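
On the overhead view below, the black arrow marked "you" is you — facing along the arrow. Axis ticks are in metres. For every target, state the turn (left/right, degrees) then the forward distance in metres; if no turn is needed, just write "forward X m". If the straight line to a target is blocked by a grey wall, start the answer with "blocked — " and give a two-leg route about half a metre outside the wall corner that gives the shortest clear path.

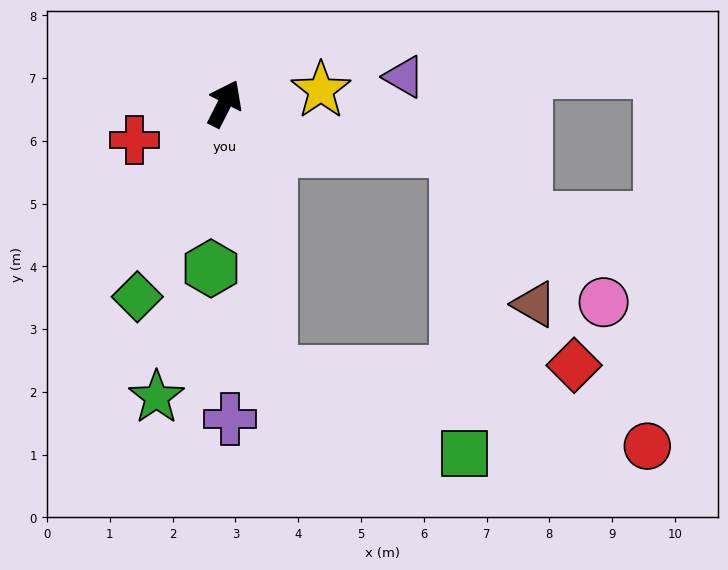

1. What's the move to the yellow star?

turn right 55°, forward 1.5 m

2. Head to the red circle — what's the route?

blocked — turn right 143°, forward 4.3 m, then turn left 69°, forward 6.1 m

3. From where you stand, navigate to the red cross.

turn left 139°, forward 1.5 m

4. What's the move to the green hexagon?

turn right 158°, forward 2.6 m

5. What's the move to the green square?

blocked — turn right 143°, forward 4.3 m, then turn left 57°, forward 3.3 m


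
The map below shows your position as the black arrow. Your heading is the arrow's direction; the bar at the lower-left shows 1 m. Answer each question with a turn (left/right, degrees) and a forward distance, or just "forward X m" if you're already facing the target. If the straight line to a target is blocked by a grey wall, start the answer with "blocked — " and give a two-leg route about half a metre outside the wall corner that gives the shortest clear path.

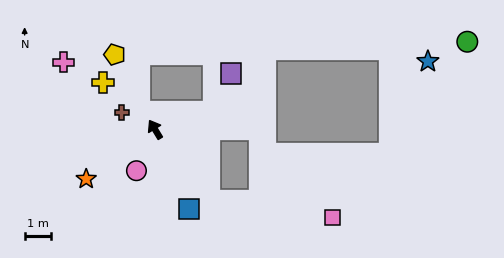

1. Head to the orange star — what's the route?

turn left 95°, forward 3.3 m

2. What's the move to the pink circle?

turn left 125°, forward 1.7 m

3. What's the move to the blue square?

turn left 172°, forward 3.3 m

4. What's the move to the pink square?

blocked — turn right 174°, forward 3.5 m, then turn left 45°, forward 4.8 m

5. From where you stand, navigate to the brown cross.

turn left 31°, forward 1.4 m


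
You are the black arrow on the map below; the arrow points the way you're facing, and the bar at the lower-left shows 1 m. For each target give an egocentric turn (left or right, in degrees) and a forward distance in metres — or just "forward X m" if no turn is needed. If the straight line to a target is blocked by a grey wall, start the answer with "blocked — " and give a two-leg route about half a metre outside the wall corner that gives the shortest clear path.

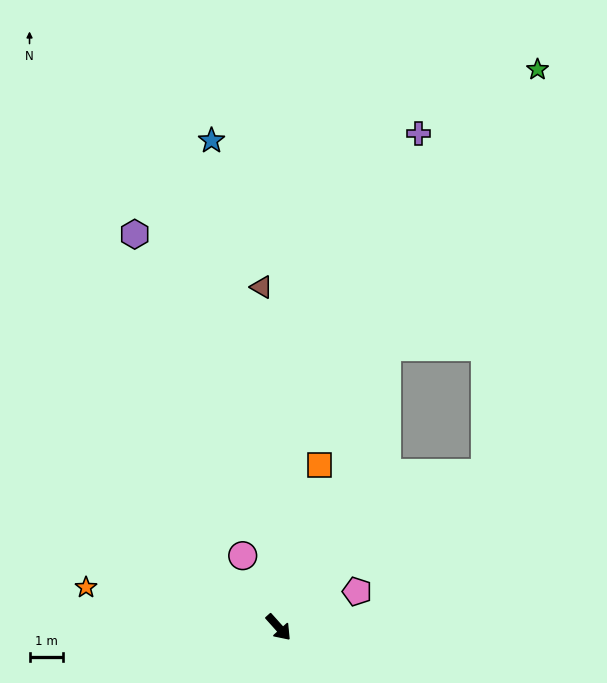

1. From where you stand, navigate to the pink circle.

turn left 165°, forward 2.4 m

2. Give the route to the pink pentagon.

turn left 73°, forward 2.6 m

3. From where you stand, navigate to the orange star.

turn right 144°, forward 5.9 m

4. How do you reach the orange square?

turn left 124°, forward 5.0 m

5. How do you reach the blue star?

turn left 146°, forward 14.7 m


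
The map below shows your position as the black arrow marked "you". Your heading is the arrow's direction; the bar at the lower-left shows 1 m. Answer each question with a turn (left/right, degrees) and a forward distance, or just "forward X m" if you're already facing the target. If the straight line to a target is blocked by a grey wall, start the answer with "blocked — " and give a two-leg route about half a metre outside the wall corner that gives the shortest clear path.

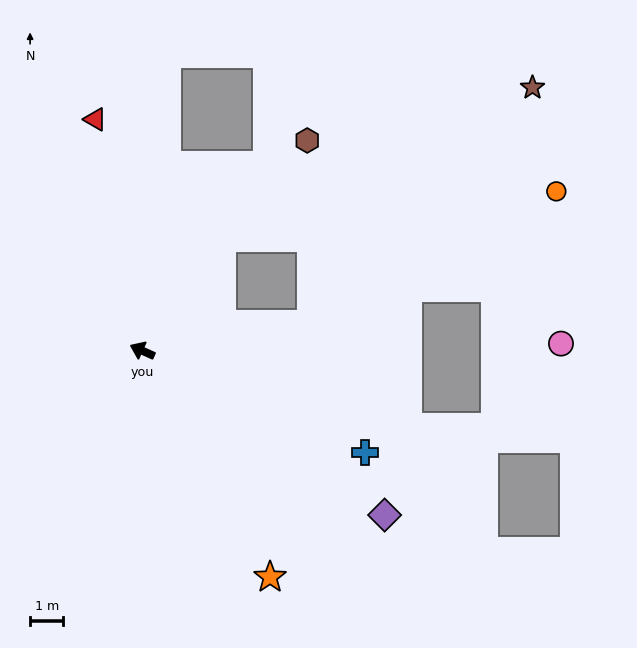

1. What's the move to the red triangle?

turn right 54°, forward 7.1 m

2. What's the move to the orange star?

turn left 144°, forward 7.8 m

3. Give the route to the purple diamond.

turn left 170°, forward 8.8 m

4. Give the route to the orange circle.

blocked — turn right 147°, forward 5.1 m, then turn left 20°, forward 8.4 m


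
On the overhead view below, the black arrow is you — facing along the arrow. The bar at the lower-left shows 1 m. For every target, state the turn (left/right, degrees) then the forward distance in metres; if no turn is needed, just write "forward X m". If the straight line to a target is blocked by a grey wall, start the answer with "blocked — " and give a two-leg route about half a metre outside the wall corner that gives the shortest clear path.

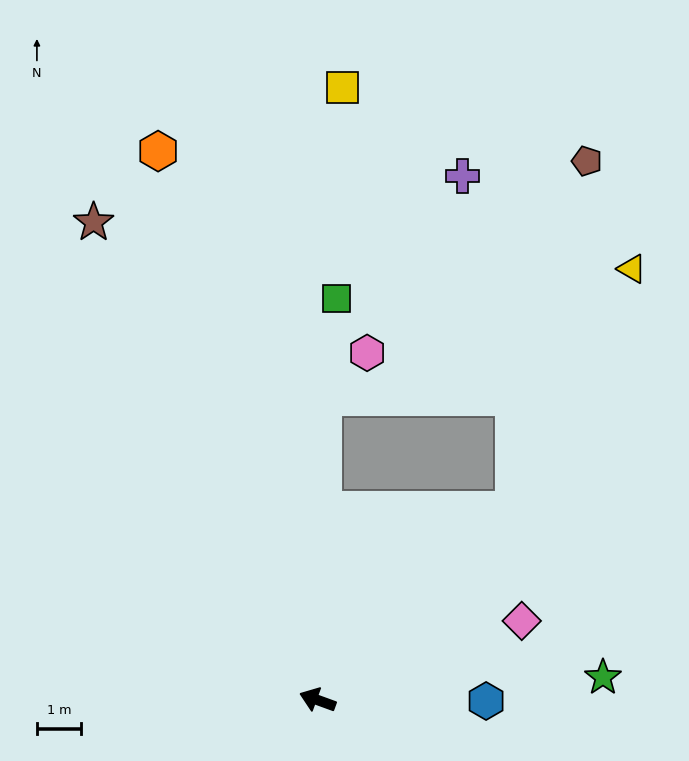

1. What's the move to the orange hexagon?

turn right 54°, forward 12.8 m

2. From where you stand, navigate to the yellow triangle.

blocked — turn right 116°, forward 6.1 m, then turn left 20°, forward 6.0 m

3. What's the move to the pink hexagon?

blocked — turn right 71°, forward 6.8 m, then turn right 44°, forward 1.4 m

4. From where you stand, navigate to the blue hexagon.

turn right 160°, forward 3.8 m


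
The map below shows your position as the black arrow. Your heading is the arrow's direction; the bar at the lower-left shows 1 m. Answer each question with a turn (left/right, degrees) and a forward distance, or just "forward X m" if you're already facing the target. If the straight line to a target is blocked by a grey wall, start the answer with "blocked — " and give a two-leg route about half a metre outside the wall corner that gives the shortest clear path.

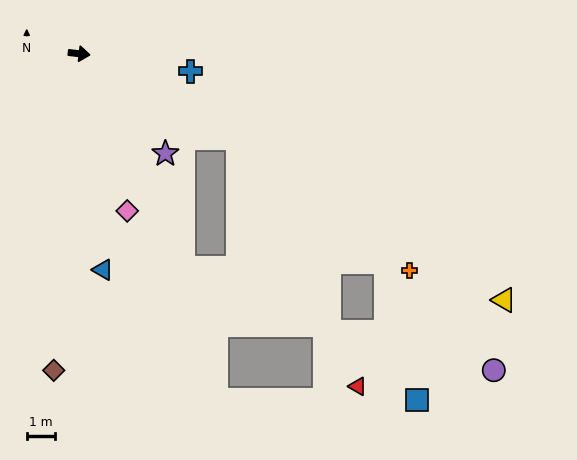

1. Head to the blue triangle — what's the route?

turn right 77°, forward 7.7 m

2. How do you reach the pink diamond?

turn right 67°, forward 5.8 m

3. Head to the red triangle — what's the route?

blocked — turn right 22°, forward 6.4 m, then turn right 36°, forward 9.8 m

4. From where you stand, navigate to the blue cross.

turn right 2°, forward 4.0 m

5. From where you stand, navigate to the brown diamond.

turn right 88°, forward 11.3 m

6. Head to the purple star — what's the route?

turn right 43°, forward 4.7 m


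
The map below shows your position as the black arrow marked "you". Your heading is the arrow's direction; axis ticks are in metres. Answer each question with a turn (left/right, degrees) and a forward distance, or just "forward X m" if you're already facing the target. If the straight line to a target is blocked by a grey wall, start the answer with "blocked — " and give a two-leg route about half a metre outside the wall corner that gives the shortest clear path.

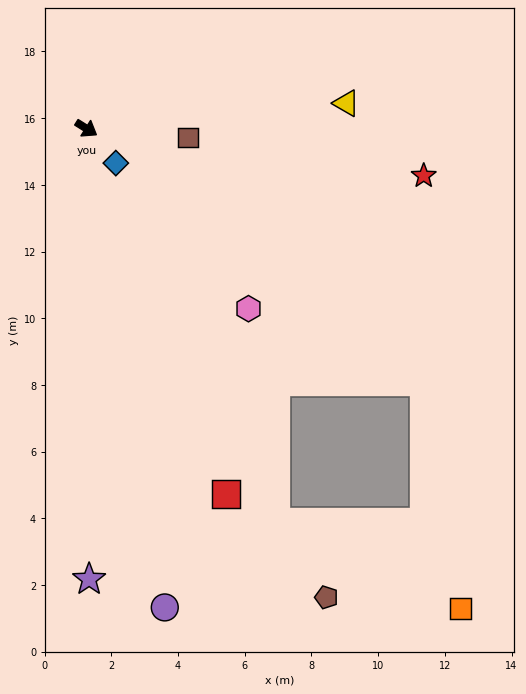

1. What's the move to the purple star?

turn right 58°, forward 13.5 m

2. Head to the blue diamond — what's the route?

turn right 18°, forward 1.4 m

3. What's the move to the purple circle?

turn right 49°, forward 14.6 m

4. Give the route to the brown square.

turn left 27°, forward 3.1 m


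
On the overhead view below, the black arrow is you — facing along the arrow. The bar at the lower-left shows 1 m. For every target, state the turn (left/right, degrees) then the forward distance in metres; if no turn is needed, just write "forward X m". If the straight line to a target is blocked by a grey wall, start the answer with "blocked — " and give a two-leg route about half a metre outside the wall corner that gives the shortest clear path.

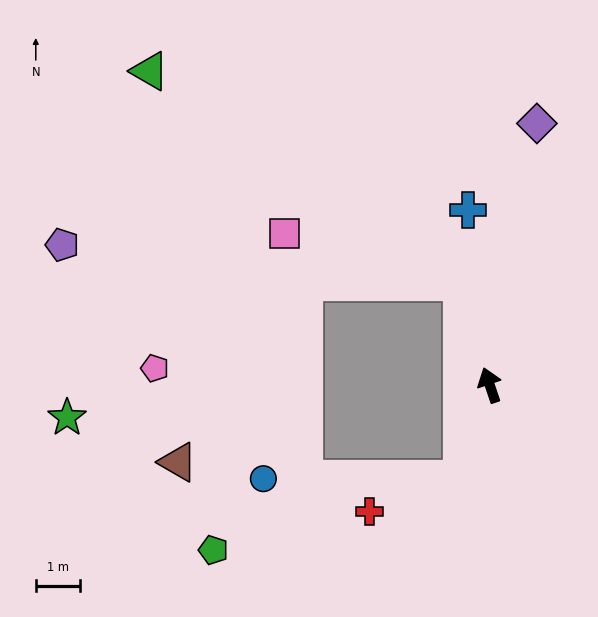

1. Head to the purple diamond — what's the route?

turn right 29°, forward 6.0 m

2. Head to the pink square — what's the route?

blocked — turn right 4°, forward 2.4 m, then turn left 60°, forward 4.2 m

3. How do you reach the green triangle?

blocked — turn right 4°, forward 2.4 m, then turn left 41°, forward 8.5 m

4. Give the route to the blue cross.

turn right 12°, forward 4.0 m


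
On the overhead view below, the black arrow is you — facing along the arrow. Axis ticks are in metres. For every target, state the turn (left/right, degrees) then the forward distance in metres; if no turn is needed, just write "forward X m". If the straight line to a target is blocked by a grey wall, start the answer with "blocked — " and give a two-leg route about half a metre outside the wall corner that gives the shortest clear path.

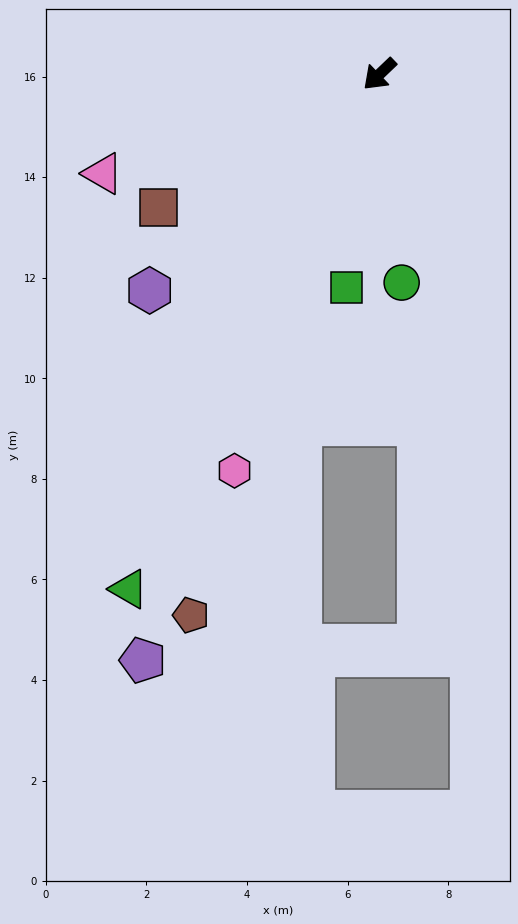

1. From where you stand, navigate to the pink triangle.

turn right 24°, forward 5.8 m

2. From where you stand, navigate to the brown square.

turn right 13°, forward 5.1 m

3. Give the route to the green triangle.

turn left 20°, forward 11.4 m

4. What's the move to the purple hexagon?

forward 6.3 m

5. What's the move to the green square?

turn left 37°, forward 4.3 m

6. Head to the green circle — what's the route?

turn left 52°, forward 4.2 m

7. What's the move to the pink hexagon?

turn left 26°, forward 8.4 m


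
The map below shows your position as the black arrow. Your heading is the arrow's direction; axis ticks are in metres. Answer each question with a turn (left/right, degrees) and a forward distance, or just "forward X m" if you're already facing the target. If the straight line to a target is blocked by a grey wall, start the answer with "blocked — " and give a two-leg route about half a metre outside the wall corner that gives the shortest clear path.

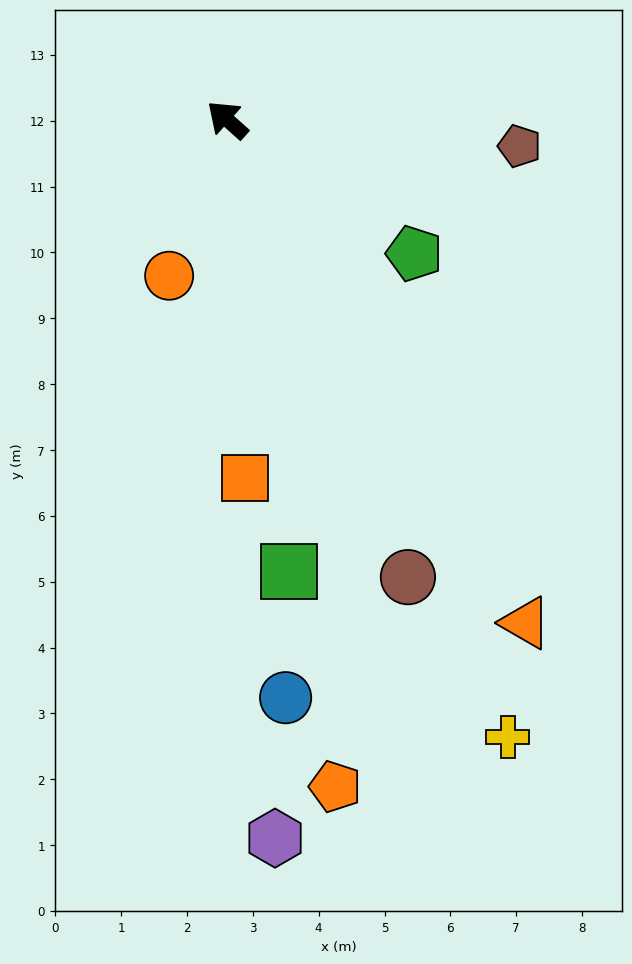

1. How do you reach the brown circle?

turn left 153°, forward 7.5 m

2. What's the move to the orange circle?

turn left 111°, forward 2.5 m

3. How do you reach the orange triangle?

turn left 162°, forward 8.9 m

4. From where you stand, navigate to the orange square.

turn left 135°, forward 5.5 m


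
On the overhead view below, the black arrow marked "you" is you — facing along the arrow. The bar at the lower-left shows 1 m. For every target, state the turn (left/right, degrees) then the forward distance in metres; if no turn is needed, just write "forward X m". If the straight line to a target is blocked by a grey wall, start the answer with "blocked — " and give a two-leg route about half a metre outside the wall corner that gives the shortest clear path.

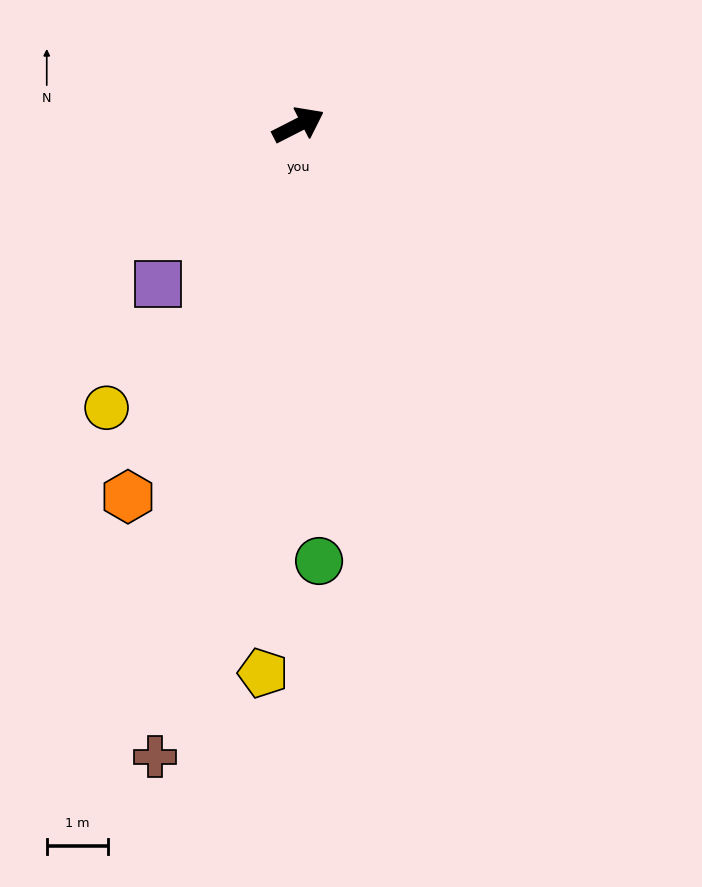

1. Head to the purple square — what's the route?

turn right 158°, forward 3.5 m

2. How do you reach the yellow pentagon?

turn right 121°, forward 9.0 m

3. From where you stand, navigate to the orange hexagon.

turn right 142°, forward 6.7 m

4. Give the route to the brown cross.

turn right 130°, forward 10.6 m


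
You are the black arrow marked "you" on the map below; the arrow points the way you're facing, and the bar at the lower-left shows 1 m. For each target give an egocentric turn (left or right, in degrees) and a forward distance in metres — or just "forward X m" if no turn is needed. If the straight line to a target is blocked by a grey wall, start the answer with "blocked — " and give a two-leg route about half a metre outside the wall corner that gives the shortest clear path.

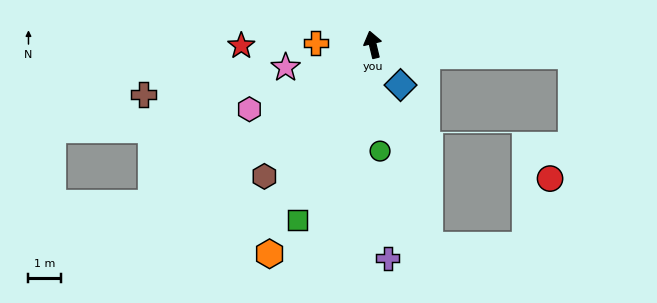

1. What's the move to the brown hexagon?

turn left 127°, forward 5.2 m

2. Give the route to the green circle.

turn left 170°, forward 3.3 m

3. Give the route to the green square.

turn left 143°, forward 5.8 m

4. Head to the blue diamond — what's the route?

turn right 159°, forward 1.5 m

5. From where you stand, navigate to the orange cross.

turn left 75°, forward 1.8 m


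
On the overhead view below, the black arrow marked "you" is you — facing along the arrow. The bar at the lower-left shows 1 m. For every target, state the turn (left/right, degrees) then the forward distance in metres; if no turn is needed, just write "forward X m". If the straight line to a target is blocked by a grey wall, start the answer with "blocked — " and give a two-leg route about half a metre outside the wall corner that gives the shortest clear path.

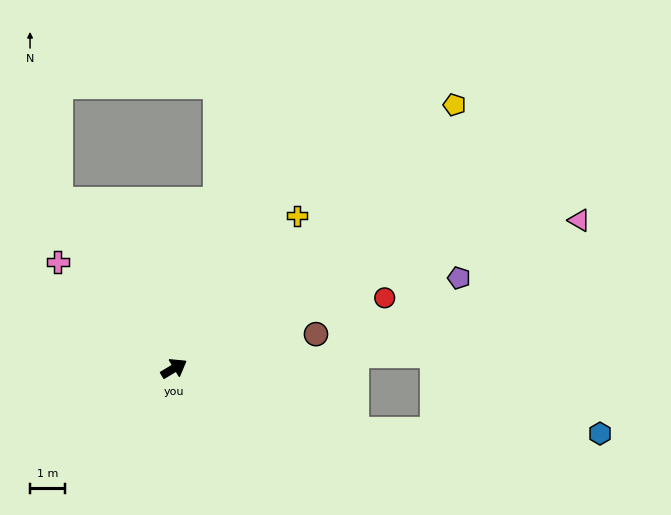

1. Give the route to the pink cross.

turn left 107°, forward 4.5 m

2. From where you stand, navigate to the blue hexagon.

blocked — turn right 50°, forward 5.4 m, then turn left 19°, forward 7.0 m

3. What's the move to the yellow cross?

turn left 20°, forward 5.6 m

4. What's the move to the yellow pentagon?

turn left 12°, forward 10.9 m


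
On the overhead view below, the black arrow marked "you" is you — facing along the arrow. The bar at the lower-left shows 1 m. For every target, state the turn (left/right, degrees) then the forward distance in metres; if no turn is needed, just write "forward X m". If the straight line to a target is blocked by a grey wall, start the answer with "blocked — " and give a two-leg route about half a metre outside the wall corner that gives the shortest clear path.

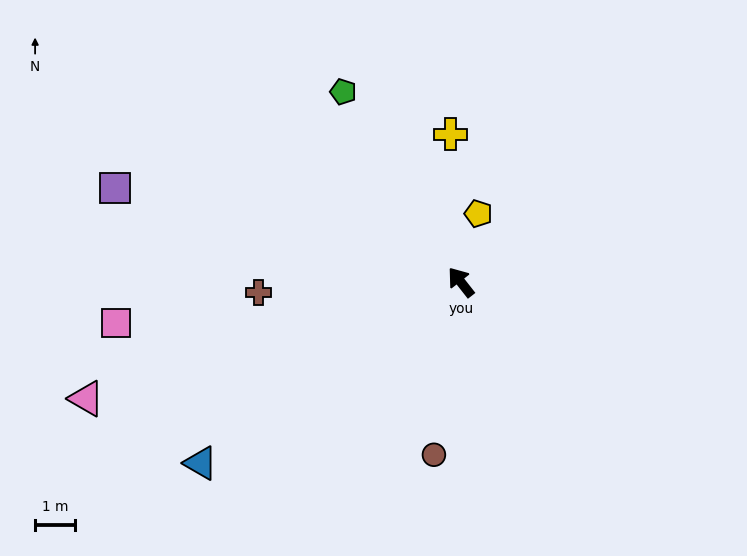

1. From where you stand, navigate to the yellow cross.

turn right 34°, forward 3.7 m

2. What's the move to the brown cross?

turn left 55°, forward 5.0 m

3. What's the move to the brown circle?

turn left 133°, forward 4.3 m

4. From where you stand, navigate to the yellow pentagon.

turn right 52°, forward 1.8 m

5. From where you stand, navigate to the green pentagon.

turn right 6°, forward 5.5 m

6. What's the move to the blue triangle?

turn left 87°, forward 7.9 m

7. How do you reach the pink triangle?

turn left 69°, forward 9.7 m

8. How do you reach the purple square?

turn left 37°, forward 8.9 m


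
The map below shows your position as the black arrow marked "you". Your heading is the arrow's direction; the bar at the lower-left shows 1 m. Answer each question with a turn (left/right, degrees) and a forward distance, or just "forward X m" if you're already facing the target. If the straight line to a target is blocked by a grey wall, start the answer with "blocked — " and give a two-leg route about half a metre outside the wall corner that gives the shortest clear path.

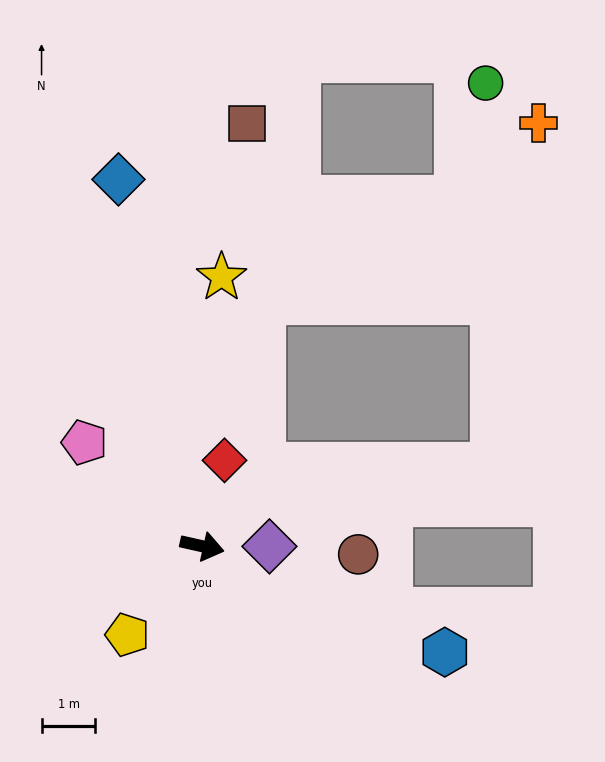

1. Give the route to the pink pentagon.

turn left 151°, forward 2.9 m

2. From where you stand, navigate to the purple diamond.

turn left 12°, forward 1.2 m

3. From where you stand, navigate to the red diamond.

turn left 88°, forward 1.6 m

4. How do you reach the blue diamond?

turn left 116°, forward 7.0 m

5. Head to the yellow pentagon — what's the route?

turn right 118°, forward 2.2 m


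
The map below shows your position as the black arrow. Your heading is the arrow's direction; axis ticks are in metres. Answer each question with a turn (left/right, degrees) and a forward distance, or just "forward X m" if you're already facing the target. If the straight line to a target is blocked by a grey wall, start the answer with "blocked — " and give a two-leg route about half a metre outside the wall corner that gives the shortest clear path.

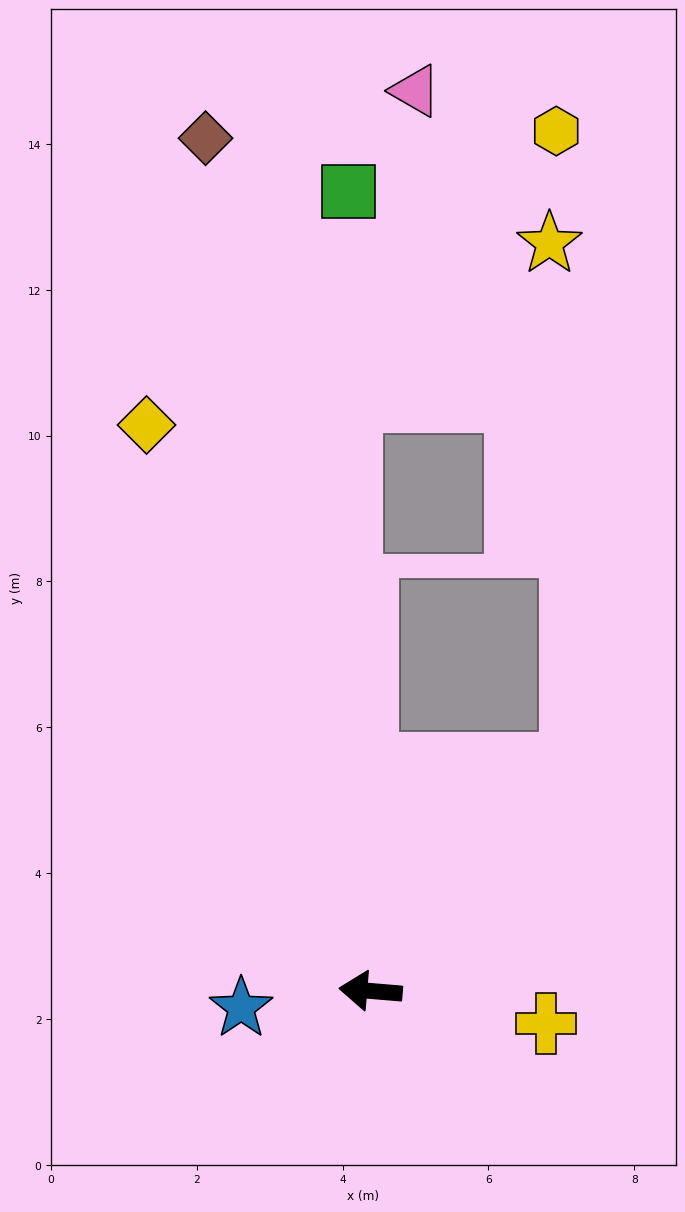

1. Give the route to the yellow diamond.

turn right 64°, forward 8.3 m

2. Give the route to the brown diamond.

turn right 74°, forward 11.9 m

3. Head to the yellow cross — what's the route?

turn left 174°, forward 2.4 m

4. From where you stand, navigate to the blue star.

turn left 12°, forward 1.8 m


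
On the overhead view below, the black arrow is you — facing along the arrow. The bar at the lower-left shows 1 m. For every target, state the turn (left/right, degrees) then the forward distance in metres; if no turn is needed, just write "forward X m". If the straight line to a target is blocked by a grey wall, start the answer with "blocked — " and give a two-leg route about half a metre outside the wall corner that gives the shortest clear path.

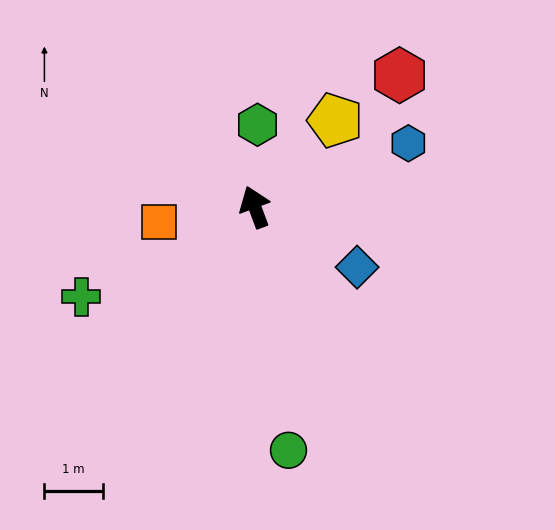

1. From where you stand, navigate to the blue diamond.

turn right 141°, forward 2.0 m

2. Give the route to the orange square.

turn left 79°, forward 1.6 m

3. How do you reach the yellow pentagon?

turn right 63°, forward 2.0 m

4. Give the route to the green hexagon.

turn right 22°, forward 1.4 m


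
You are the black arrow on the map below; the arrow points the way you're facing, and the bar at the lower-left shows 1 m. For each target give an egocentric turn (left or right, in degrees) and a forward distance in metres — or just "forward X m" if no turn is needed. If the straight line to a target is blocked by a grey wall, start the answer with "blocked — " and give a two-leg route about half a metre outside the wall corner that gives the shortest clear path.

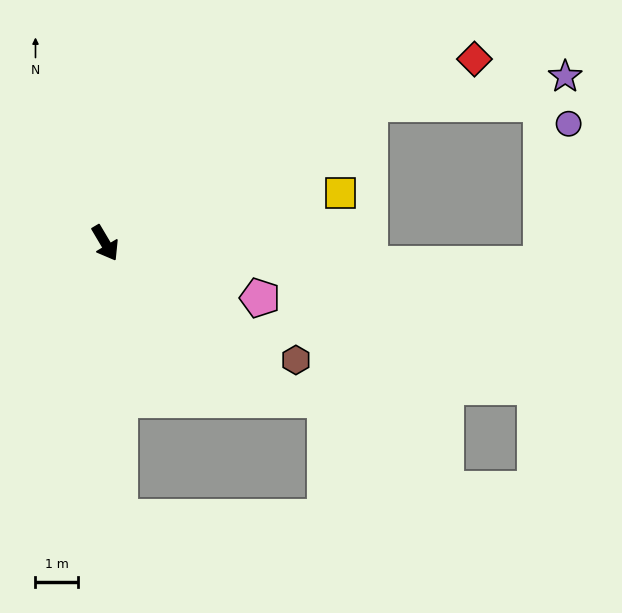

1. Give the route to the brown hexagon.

turn left 28°, forward 5.2 m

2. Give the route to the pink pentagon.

turn left 40°, forward 3.8 m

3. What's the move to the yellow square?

turn left 71°, forward 5.6 m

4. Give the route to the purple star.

blocked — turn left 87°, forward 7.0 m, then turn right 20°, forward 4.6 m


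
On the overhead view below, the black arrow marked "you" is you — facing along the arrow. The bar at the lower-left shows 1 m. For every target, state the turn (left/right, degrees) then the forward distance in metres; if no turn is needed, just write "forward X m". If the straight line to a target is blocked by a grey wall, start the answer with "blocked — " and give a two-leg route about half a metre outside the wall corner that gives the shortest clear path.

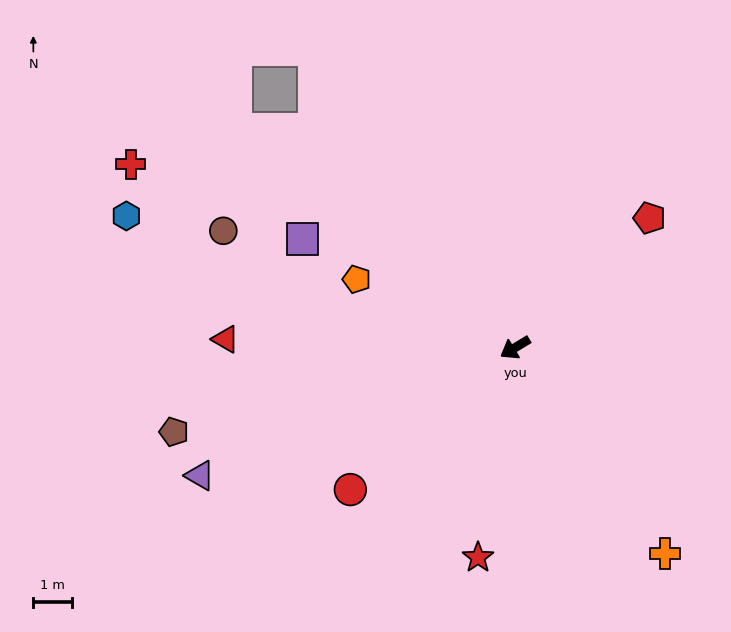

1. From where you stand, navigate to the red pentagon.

turn right 167°, forward 4.9 m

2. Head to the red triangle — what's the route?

turn right 33°, forward 7.6 m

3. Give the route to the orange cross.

turn left 95°, forward 6.6 m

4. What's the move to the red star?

turn left 49°, forward 5.6 m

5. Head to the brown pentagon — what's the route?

turn right 17°, forward 9.2 m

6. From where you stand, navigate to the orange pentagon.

turn right 55°, forward 4.5 m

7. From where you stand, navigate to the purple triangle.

turn right 9°, forward 8.9 m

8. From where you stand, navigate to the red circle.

turn left 10°, forward 5.7 m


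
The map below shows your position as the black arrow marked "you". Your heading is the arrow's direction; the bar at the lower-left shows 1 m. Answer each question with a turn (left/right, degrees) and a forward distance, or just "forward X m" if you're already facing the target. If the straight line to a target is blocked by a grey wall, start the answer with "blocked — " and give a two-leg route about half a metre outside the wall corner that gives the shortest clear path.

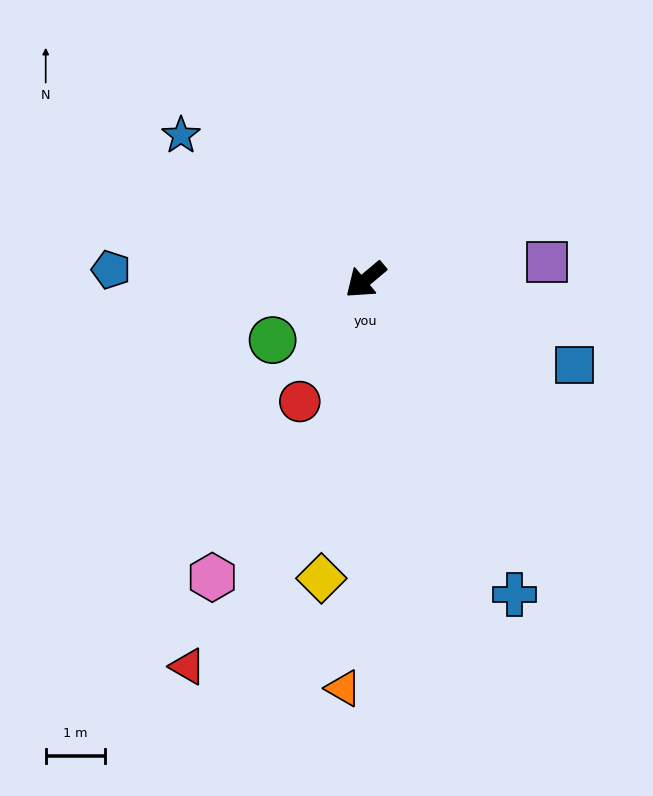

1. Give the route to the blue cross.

turn left 75°, forward 5.9 m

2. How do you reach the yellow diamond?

turn left 42°, forward 5.1 m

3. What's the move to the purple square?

turn left 146°, forward 3.1 m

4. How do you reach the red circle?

turn left 22°, forward 2.3 m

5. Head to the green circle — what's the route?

turn right 7°, forward 1.9 m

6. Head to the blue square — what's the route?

turn left 118°, forward 3.8 m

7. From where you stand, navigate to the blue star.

turn right 78°, forward 4.0 m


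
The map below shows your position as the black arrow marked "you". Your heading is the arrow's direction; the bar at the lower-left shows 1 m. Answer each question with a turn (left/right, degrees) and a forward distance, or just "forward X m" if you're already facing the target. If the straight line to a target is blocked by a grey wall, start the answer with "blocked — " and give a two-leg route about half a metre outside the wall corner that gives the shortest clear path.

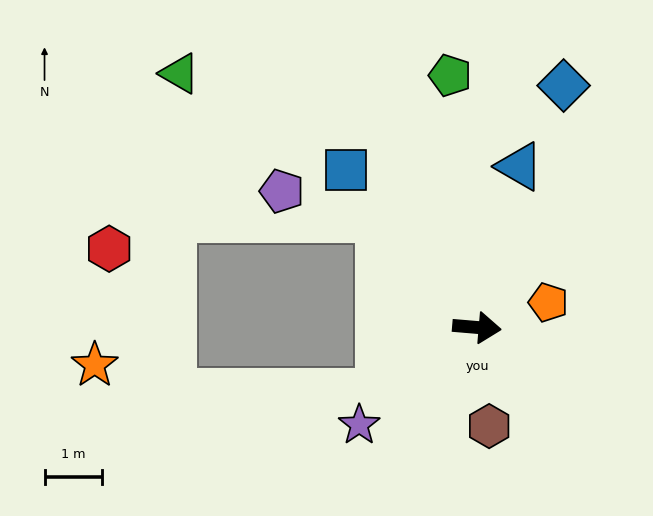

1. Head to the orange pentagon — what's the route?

turn left 24°, forward 1.3 m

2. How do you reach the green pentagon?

turn left 101°, forward 4.4 m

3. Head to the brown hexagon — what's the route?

turn right 78°, forward 1.7 m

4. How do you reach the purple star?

turn right 136°, forward 2.7 m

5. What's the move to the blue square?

turn left 135°, forward 3.6 m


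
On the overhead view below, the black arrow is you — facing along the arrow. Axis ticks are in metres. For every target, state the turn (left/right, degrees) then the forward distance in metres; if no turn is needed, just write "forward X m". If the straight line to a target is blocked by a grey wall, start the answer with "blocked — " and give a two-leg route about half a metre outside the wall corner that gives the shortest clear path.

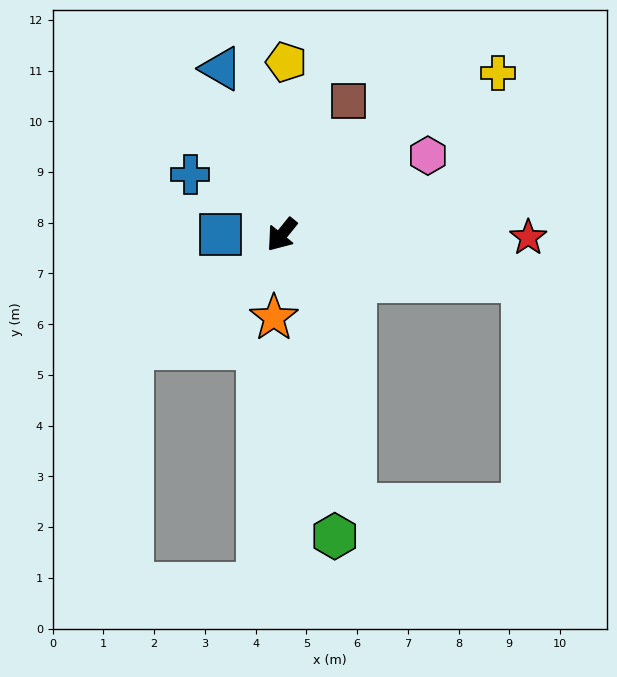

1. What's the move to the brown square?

turn right 167°, forward 2.9 m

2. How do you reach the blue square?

turn right 52°, forward 1.2 m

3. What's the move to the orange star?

turn left 34°, forward 1.6 m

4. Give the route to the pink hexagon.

turn left 157°, forward 3.3 m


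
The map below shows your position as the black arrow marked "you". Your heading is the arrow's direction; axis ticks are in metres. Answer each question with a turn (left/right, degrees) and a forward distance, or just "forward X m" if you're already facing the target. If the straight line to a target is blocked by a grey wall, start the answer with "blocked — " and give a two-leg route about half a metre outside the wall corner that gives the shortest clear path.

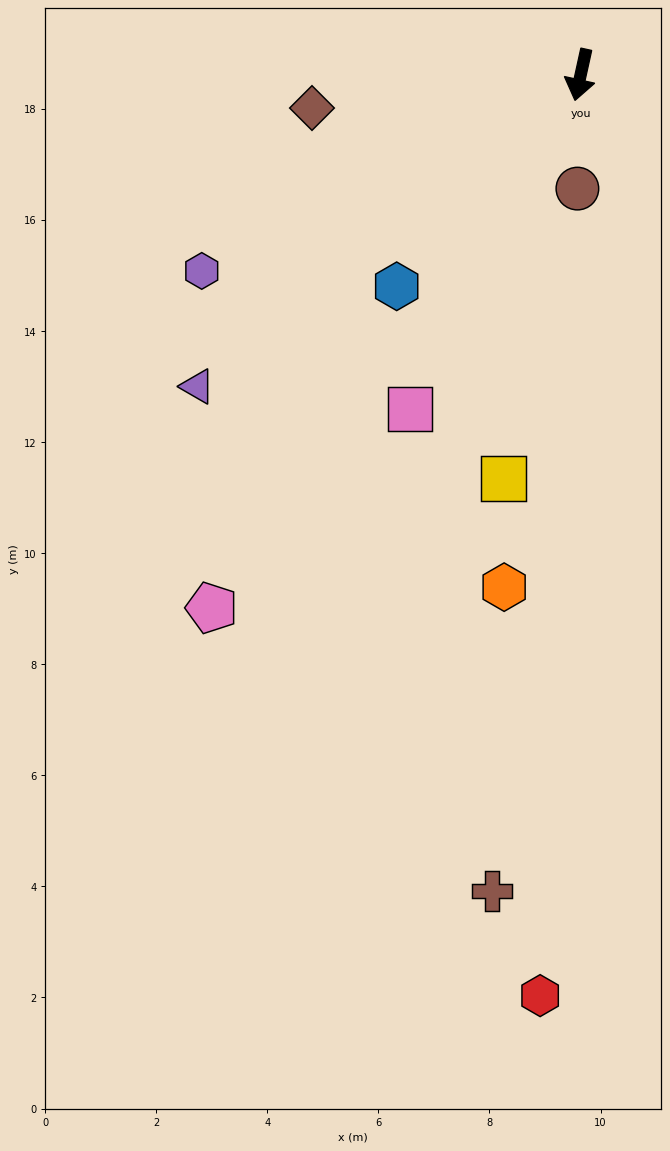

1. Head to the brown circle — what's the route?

turn left 11°, forward 2.0 m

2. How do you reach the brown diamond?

turn right 71°, forward 4.9 m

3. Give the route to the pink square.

turn right 15°, forward 6.8 m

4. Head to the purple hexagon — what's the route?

turn right 50°, forward 7.7 m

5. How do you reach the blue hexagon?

turn right 29°, forward 5.0 m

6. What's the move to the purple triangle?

turn right 38°, forward 8.9 m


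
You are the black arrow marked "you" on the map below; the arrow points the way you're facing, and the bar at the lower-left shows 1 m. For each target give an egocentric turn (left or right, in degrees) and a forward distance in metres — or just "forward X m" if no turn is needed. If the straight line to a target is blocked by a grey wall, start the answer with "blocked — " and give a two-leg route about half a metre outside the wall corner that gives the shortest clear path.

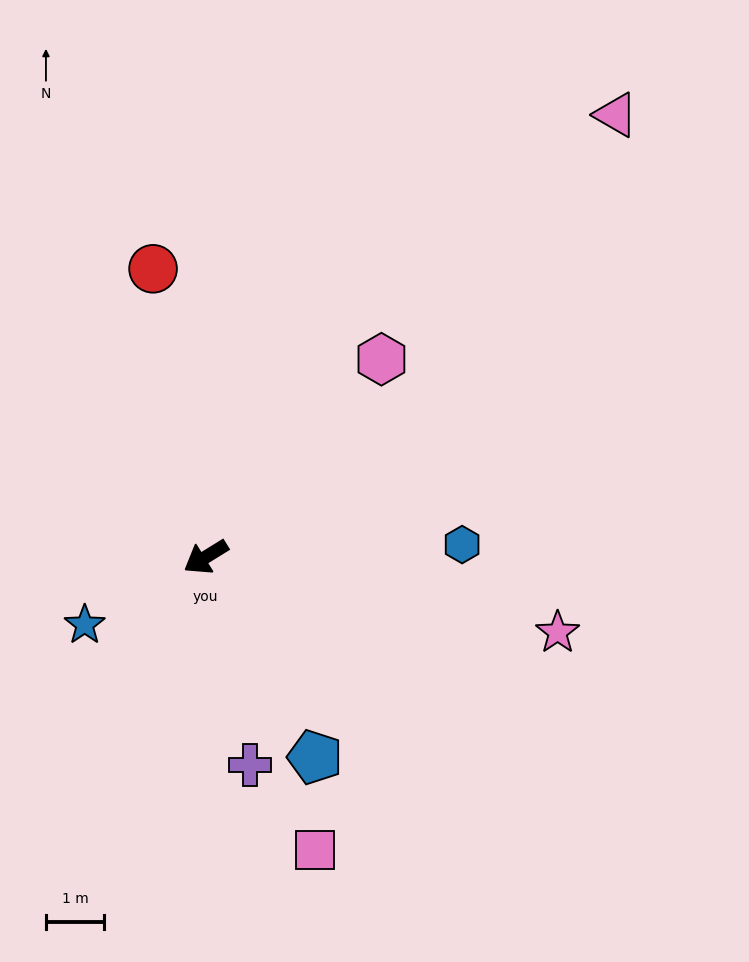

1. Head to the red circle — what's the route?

turn right 111°, forward 5.0 m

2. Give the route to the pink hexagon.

turn right 163°, forward 4.6 m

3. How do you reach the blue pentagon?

turn left 87°, forward 3.9 m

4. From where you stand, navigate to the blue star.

turn right 3°, forward 2.4 m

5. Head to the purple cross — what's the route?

turn left 70°, forward 3.7 m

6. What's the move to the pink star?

turn left 136°, forward 6.2 m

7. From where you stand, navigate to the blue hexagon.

turn left 151°, forward 4.4 m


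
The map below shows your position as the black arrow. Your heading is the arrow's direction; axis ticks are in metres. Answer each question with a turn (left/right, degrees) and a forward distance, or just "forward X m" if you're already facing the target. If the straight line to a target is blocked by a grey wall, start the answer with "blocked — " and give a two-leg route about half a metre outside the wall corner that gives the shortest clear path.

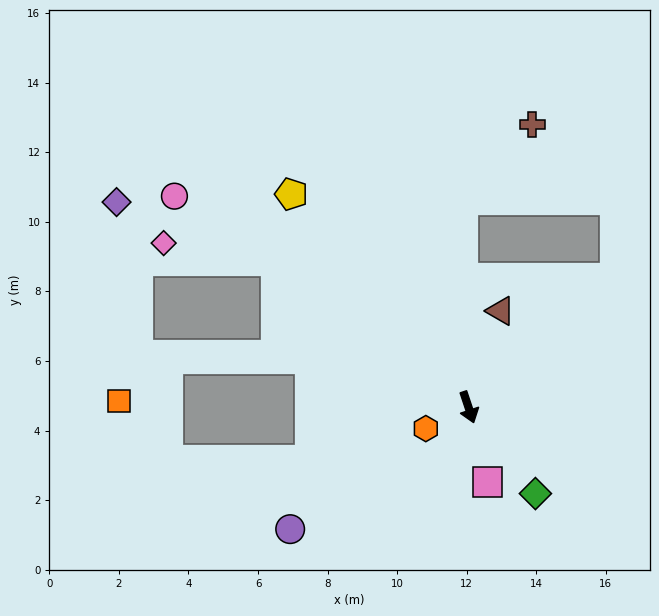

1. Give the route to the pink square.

turn right 4°, forward 2.2 m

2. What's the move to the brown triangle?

turn left 143°, forward 2.9 m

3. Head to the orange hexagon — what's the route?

turn right 82°, forward 1.4 m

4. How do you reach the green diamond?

turn left 19°, forward 3.1 m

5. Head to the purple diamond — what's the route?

blocked — turn right 146°, forward 7.0 m, then turn left 17°, forward 4.9 m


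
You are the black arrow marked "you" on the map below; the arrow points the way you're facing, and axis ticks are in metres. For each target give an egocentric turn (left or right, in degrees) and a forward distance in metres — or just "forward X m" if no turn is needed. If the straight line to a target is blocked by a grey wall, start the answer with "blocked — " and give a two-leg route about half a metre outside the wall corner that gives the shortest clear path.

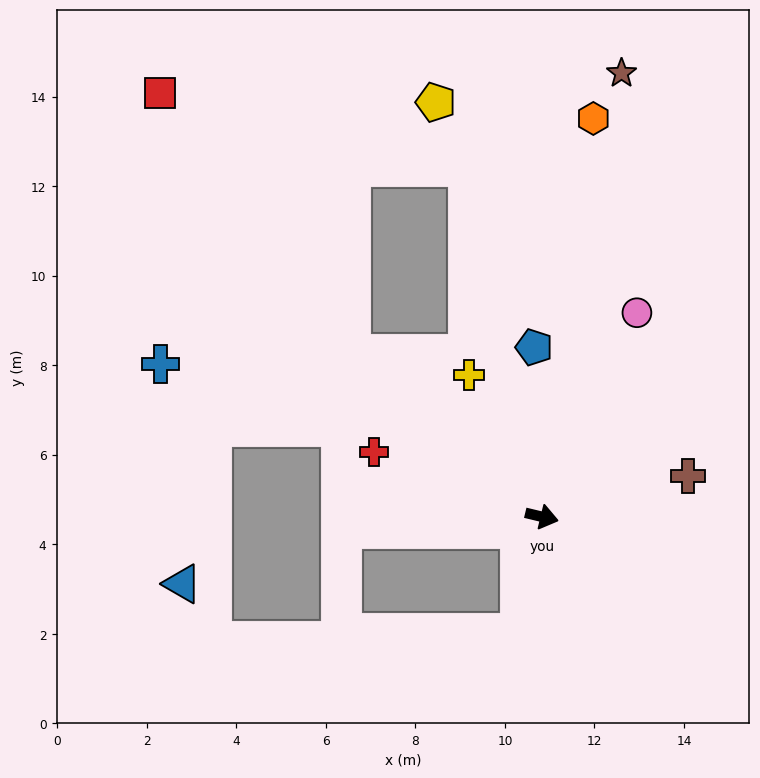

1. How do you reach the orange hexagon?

turn left 96°, forward 9.0 m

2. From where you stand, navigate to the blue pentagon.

turn left 106°, forward 3.8 m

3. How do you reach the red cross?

turn left 172°, forward 4.0 m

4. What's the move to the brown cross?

turn left 29°, forward 3.4 m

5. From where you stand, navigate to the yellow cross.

turn left 131°, forward 3.6 m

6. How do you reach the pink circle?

turn left 79°, forward 5.0 m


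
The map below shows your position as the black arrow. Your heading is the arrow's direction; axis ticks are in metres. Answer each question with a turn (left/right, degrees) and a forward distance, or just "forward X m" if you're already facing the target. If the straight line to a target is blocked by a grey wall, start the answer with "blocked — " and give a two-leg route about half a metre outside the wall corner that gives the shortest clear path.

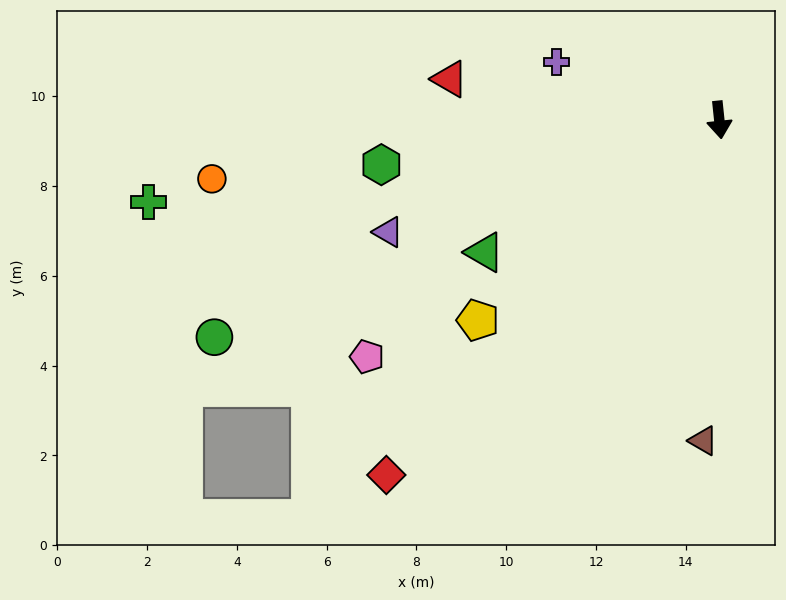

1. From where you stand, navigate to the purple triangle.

turn right 77°, forward 7.8 m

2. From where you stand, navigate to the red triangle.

turn right 105°, forward 6.1 m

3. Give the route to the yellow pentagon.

turn right 56°, forward 7.0 m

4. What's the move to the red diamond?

turn right 49°, forward 10.8 m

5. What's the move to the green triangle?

turn right 67°, forward 6.0 m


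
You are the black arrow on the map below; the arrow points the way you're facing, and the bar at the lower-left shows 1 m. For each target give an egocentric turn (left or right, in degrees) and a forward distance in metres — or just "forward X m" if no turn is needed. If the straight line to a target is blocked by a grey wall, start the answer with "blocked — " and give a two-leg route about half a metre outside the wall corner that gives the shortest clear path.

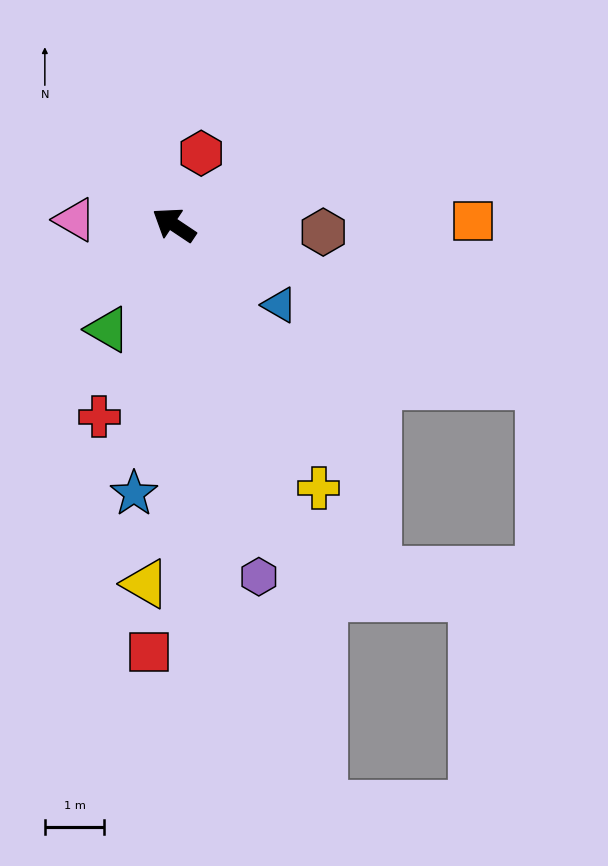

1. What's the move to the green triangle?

turn left 91°, forward 2.1 m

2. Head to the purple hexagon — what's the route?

turn left 137°, forward 6.1 m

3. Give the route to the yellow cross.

turn left 153°, forward 5.0 m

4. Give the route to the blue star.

turn left 115°, forward 4.6 m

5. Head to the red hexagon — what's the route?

turn right 77°, forward 1.3 m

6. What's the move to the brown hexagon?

turn right 149°, forward 2.5 m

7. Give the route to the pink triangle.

turn left 31°, forward 1.7 m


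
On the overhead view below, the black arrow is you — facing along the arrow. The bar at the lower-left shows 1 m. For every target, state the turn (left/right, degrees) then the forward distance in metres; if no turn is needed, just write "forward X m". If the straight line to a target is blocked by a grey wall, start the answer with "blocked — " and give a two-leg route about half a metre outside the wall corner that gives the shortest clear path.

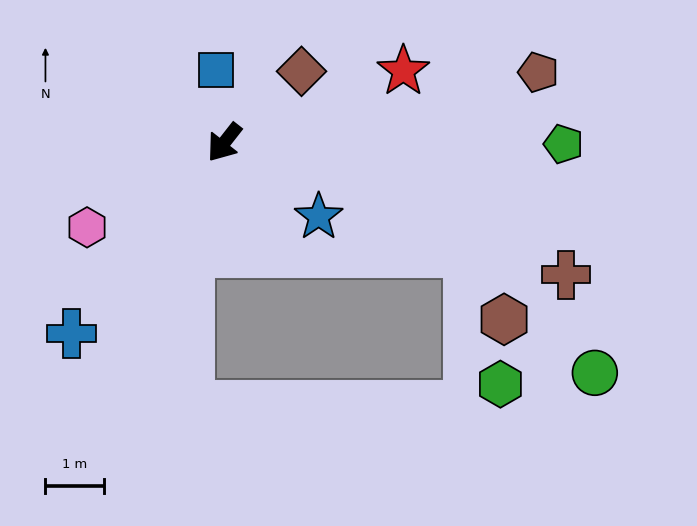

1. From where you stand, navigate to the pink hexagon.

turn right 20°, forward 2.8 m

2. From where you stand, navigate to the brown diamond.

turn left 171°, forward 1.8 m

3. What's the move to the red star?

turn left 150°, forward 3.3 m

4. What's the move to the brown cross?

turn left 107°, forward 6.3 m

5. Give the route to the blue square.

turn right 135°, forward 1.3 m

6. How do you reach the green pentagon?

turn left 128°, forward 5.8 m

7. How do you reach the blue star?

turn left 90°, forward 2.1 m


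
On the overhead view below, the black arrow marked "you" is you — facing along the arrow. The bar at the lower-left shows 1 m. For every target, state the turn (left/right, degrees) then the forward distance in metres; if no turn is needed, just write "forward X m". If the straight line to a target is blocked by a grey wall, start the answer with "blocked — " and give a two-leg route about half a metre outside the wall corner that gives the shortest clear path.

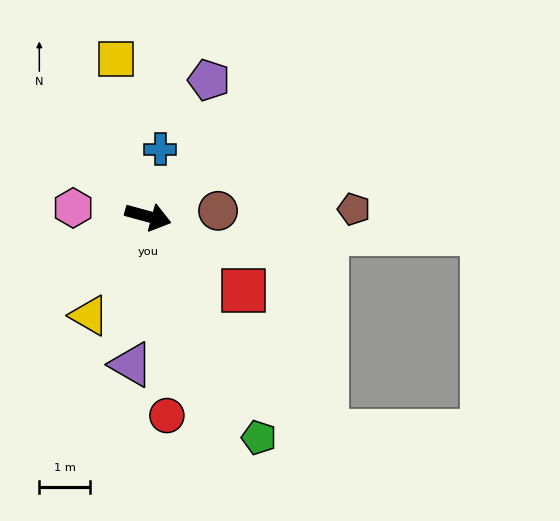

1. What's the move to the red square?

turn right 23°, forward 2.4 m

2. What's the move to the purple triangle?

turn right 81°, forward 3.0 m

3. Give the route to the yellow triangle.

turn right 105°, forward 2.3 m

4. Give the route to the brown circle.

turn left 20°, forward 1.4 m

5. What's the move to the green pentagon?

turn right 48°, forward 4.9 m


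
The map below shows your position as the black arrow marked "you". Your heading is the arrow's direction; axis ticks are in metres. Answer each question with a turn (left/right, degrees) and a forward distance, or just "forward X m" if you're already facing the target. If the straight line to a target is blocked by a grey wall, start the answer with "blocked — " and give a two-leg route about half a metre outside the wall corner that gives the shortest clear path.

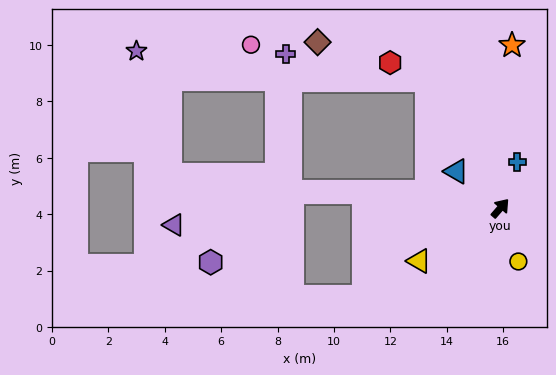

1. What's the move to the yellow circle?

turn right 120°, forward 2.0 m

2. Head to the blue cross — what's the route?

turn left 21°, forward 1.7 m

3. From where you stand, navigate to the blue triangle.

turn left 91°, forward 2.0 m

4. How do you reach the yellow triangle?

turn left 164°, forward 3.4 m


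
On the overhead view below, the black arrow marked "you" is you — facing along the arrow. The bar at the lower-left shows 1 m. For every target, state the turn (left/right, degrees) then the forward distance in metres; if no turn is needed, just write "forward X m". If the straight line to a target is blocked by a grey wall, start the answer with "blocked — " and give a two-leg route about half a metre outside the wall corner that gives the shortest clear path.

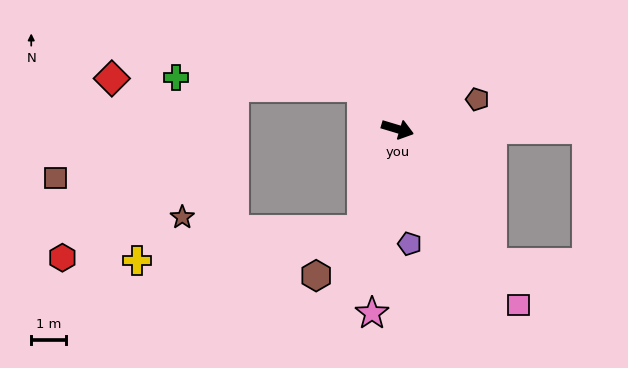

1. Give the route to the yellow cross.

blocked — turn right 93°, forward 3.1 m, then turn right 62°, forward 6.6 m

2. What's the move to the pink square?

turn right 39°, forward 6.2 m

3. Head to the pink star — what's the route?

turn right 81°, forward 5.4 m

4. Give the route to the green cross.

blocked — turn left 147°, forward 1.6 m, then turn left 47°, forward 5.4 m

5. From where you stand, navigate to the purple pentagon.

turn right 67°, forward 3.3 m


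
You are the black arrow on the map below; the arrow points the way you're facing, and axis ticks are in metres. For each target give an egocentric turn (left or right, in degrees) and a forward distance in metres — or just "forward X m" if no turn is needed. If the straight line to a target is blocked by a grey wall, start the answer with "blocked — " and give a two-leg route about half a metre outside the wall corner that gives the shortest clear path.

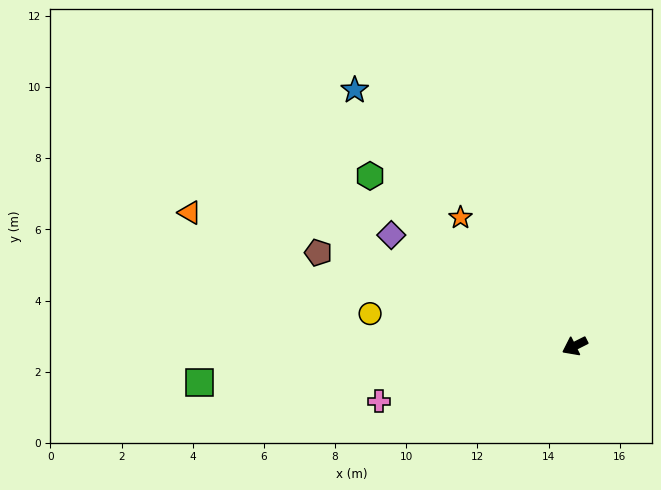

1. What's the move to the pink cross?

turn right 11°, forward 5.7 m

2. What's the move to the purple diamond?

turn right 58°, forward 6.0 m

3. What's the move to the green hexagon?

turn right 66°, forward 7.5 m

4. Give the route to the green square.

turn right 21°, forward 10.6 m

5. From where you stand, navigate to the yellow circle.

turn right 36°, forward 5.8 m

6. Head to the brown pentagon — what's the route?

turn right 47°, forward 7.7 m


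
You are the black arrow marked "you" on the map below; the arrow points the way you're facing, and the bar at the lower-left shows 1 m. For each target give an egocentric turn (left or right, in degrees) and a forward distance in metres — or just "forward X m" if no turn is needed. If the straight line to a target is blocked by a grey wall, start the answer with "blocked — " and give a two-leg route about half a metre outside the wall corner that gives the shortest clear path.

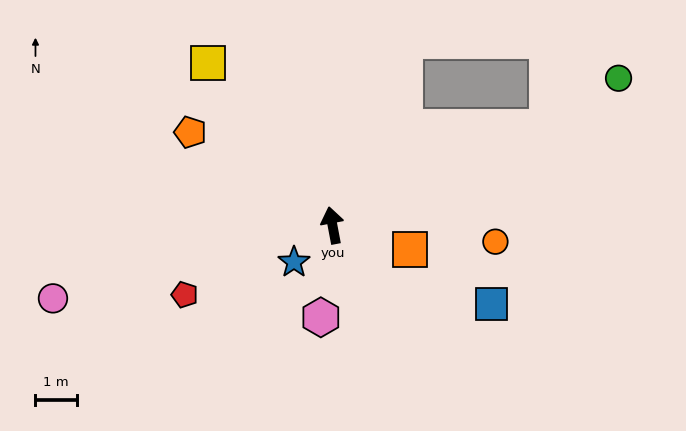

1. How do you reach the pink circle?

turn left 94°, forward 7.0 m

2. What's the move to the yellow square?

turn left 27°, forward 4.9 m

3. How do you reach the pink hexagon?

turn left 162°, forward 2.2 m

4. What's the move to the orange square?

turn right 118°, forward 2.0 m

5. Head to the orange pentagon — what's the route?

turn left 46°, forward 4.1 m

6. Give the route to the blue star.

turn left 123°, forward 1.3 m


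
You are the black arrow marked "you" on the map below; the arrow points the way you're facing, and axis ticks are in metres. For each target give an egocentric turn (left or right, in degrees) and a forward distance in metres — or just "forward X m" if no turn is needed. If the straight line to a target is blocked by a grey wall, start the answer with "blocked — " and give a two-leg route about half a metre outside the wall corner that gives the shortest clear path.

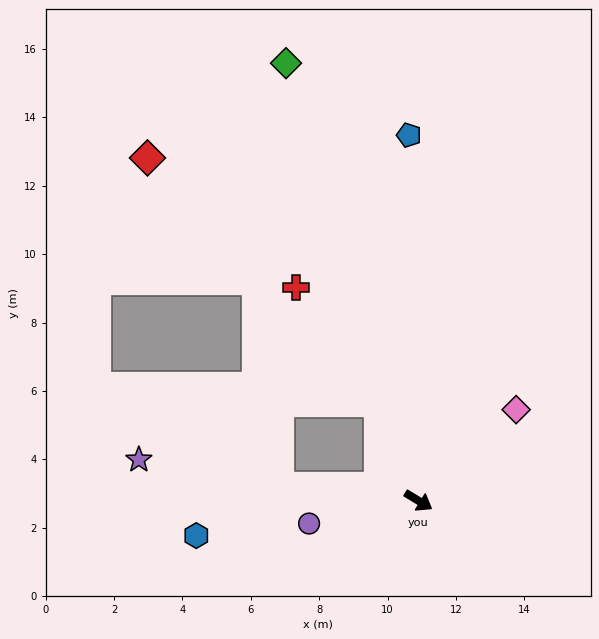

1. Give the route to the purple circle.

turn right 137°, forward 3.3 m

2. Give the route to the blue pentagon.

turn left 123°, forward 10.7 m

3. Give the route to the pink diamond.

turn left 74°, forward 3.9 m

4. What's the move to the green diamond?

turn left 138°, forward 13.4 m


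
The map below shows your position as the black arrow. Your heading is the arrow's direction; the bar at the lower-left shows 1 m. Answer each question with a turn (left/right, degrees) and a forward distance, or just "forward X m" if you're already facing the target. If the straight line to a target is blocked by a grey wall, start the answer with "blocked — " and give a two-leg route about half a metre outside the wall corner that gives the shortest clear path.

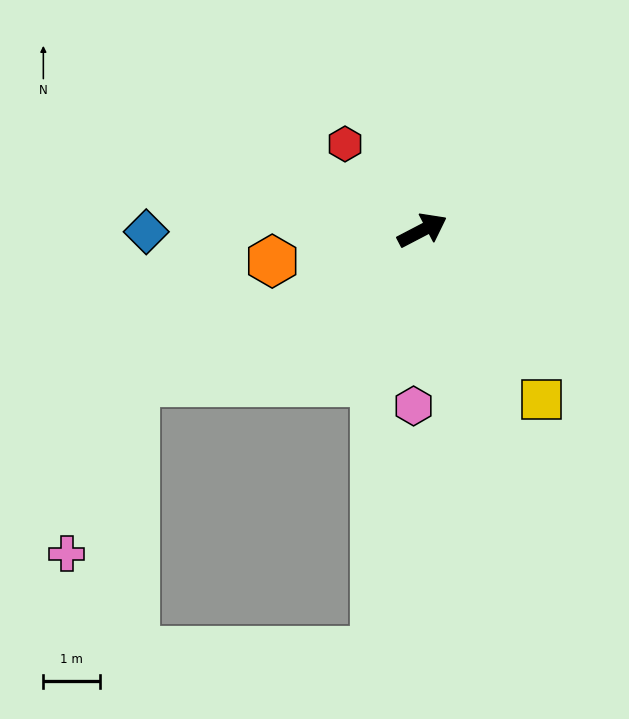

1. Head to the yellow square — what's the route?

turn right 82°, forward 3.7 m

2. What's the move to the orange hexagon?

turn left 164°, forward 2.7 m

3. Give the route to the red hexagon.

turn left 104°, forward 2.1 m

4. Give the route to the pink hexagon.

turn right 120°, forward 3.1 m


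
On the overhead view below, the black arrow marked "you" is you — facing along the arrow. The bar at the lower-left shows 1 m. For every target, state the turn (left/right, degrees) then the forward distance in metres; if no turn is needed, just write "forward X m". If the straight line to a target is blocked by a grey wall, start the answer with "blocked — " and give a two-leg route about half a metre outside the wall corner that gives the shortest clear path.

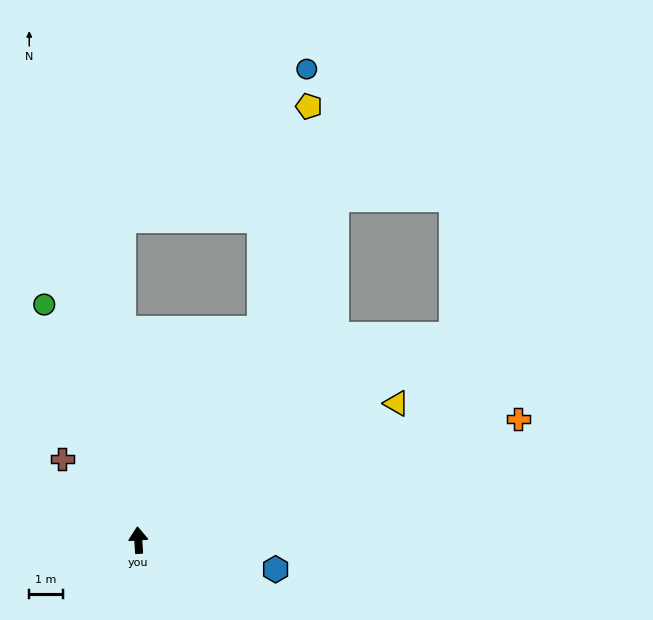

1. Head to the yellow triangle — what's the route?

turn right 66°, forward 8.6 m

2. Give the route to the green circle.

turn left 18°, forward 7.5 m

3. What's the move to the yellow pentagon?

blocked — turn right 34°, forward 7.2 m, then turn left 18°, forward 6.8 m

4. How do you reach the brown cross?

turn left 39°, forward 3.3 m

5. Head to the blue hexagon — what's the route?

turn right 106°, forward 4.1 m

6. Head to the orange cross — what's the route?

turn right 76°, forward 11.8 m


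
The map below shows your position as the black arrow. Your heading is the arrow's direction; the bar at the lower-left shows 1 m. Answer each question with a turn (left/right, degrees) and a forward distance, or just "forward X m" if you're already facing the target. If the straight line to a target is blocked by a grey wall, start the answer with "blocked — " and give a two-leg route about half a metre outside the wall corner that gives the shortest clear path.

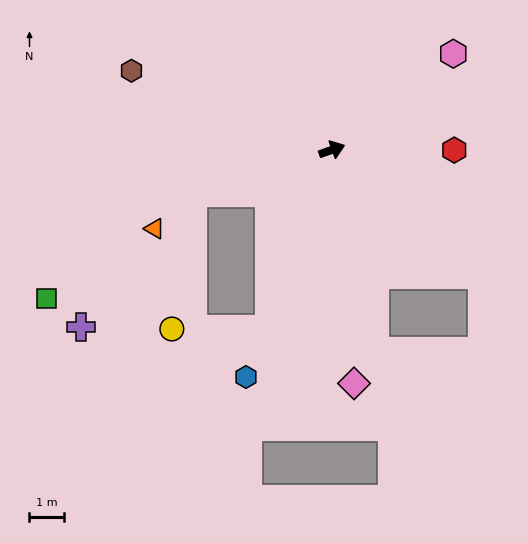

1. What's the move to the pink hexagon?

turn left 19°, forward 4.5 m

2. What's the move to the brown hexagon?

turn left 139°, forward 6.3 m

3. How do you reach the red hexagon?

turn right 20°, forward 3.6 m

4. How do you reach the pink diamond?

turn right 104°, forward 6.9 m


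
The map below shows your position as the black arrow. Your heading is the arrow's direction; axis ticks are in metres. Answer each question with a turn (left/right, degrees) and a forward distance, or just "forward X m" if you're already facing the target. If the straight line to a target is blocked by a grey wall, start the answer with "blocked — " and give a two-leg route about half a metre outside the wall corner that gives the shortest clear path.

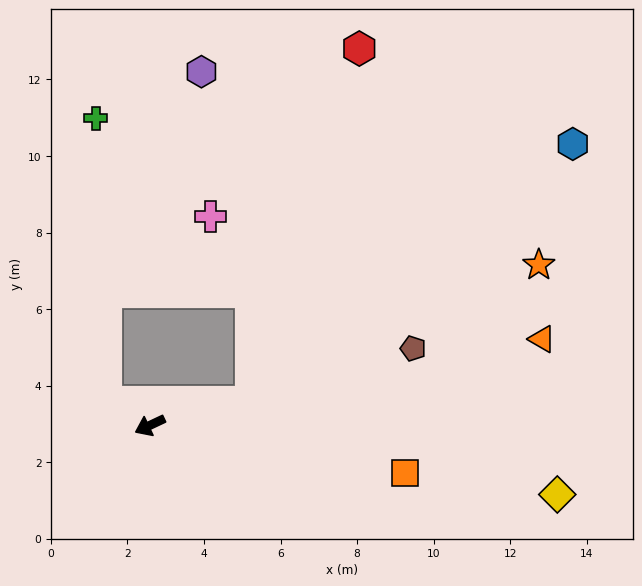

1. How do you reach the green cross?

blocked — turn right 53°, forward 1.3 m, then turn right 60°, forward 7.4 m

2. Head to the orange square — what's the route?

turn left 144°, forward 6.8 m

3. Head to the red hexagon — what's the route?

blocked — turn left 167°, forward 2.7 m, then turn left 61°, forward 9.7 m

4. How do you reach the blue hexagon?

blocked — turn left 167°, forward 2.7 m, then turn left 27°, forward 10.8 m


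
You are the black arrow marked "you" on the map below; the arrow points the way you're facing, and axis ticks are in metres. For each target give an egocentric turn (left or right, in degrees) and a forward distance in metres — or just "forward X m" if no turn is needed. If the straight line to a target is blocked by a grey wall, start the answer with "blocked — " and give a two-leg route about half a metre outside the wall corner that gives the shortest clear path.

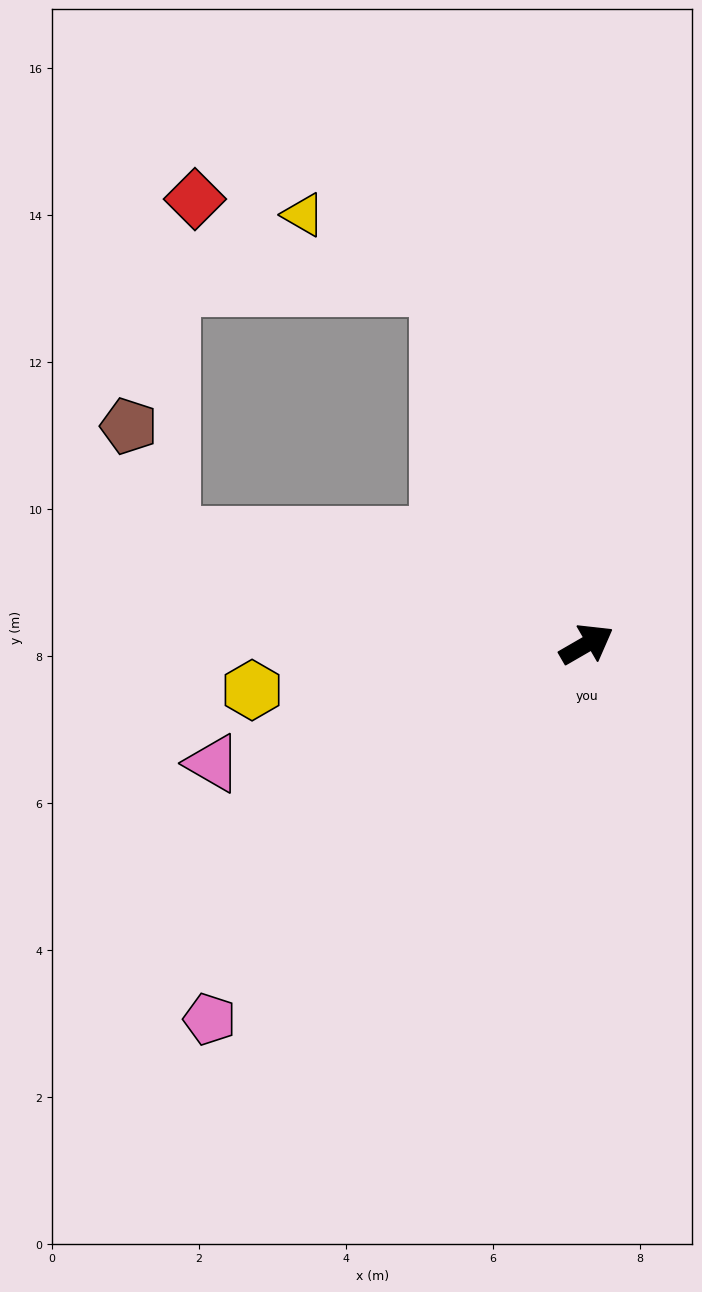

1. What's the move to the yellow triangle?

blocked — turn left 82°, forward 5.3 m, then turn left 41°, forward 2.1 m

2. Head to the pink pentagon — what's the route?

turn right 165°, forward 7.2 m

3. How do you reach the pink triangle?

turn left 168°, forward 5.3 m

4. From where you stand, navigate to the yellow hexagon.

turn left 158°, forward 4.6 m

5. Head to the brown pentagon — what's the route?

blocked — turn left 136°, forward 5.9 m, then turn right 56°, forward 1.6 m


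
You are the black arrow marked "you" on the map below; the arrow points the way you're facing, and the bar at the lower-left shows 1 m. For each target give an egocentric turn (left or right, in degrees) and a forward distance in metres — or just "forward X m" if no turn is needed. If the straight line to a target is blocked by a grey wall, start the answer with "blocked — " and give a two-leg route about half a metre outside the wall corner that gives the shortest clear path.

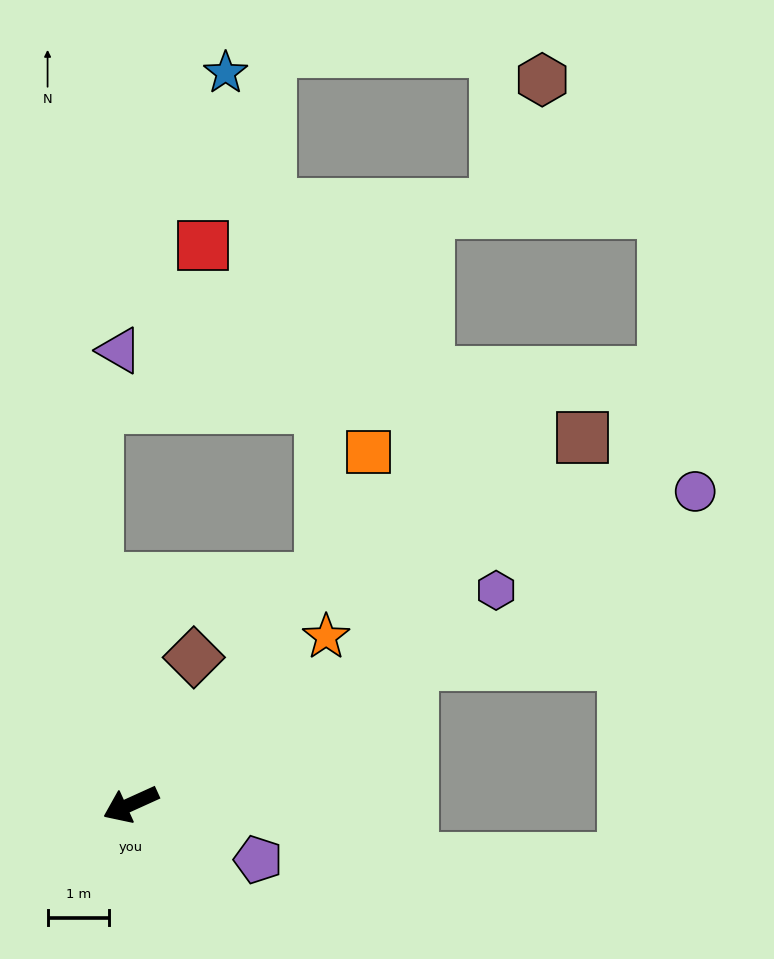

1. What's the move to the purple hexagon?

turn right 174°, forward 6.8 m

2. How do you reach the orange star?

turn right 164°, forward 4.2 m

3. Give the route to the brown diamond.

turn right 138°, forward 2.6 m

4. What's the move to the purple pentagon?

turn left 132°, forward 2.2 m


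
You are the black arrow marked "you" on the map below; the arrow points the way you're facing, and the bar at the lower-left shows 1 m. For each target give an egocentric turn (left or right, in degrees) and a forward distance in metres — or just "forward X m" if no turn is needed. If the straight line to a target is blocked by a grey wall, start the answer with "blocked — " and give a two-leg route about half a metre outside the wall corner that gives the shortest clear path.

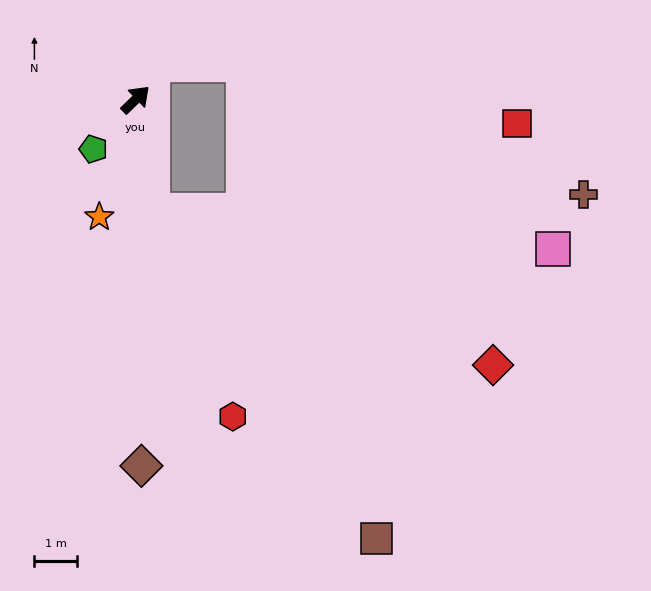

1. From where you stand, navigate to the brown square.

blocked — turn right 126°, forward 2.7 m, then turn left 26°, forward 9.4 m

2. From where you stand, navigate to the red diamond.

blocked — turn right 126°, forward 2.7 m, then turn left 58°, forward 8.9 m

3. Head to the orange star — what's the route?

turn right 151°, forward 2.9 m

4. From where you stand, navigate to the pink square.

blocked — turn right 126°, forward 2.7 m, then turn left 77°, forward 9.6 m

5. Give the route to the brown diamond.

turn right 133°, forward 8.7 m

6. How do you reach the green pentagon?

turn right 175°, forward 1.5 m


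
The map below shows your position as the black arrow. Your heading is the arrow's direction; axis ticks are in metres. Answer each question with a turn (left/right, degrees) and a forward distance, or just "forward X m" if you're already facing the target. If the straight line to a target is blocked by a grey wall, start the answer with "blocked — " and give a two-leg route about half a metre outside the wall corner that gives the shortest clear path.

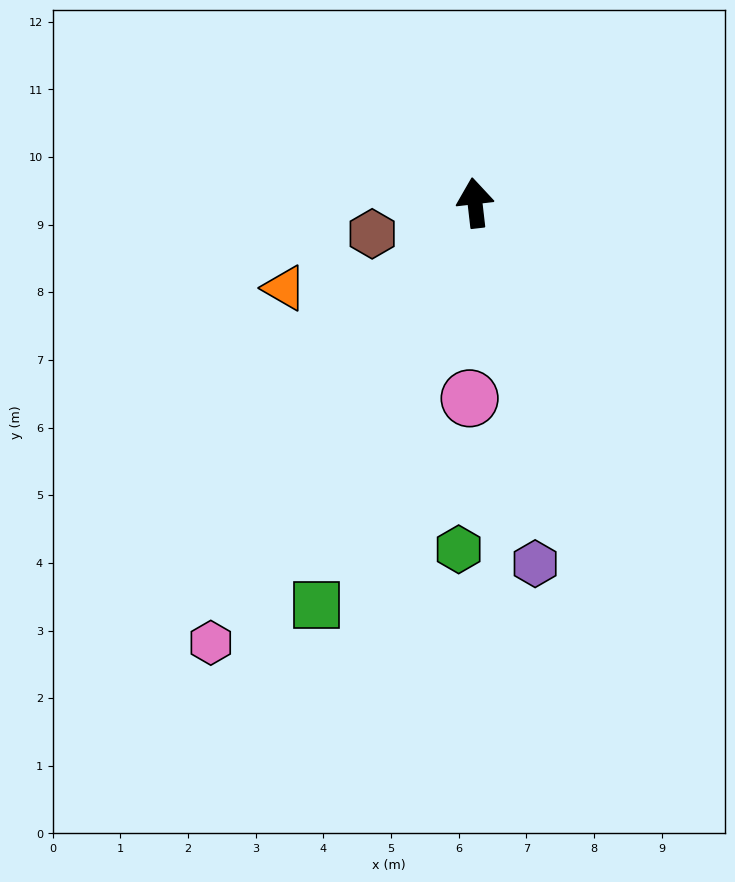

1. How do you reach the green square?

turn left 152°, forward 6.4 m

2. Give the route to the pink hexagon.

turn left 142°, forward 7.6 m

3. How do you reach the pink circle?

turn left 172°, forward 2.9 m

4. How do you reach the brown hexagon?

turn left 100°, forward 1.6 m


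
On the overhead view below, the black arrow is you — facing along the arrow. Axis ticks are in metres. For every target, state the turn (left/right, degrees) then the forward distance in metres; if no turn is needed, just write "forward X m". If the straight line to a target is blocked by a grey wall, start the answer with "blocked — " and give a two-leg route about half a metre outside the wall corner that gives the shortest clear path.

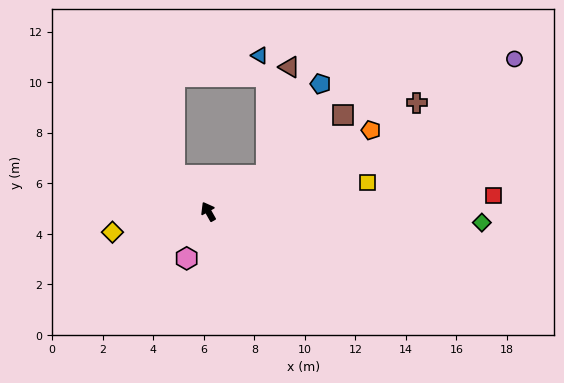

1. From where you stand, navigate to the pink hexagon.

turn left 126°, forward 2.0 m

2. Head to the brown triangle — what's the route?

blocked — turn right 88°, forward 2.7 m, then turn left 47°, forward 4.4 m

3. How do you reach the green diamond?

turn right 122°, forward 10.8 m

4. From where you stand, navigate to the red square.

turn right 116°, forward 11.3 m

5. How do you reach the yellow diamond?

turn left 73°, forward 3.9 m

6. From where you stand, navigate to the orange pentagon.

turn right 93°, forward 7.2 m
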